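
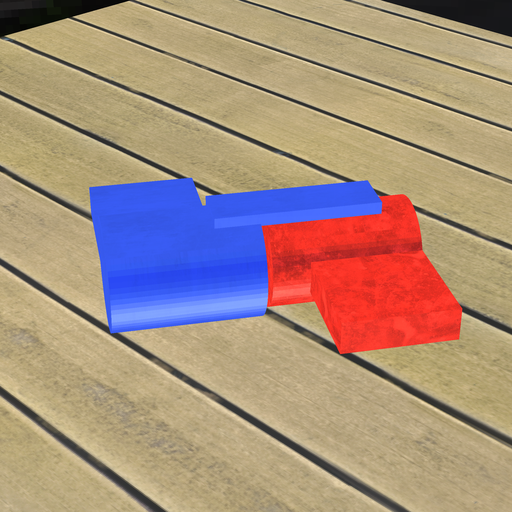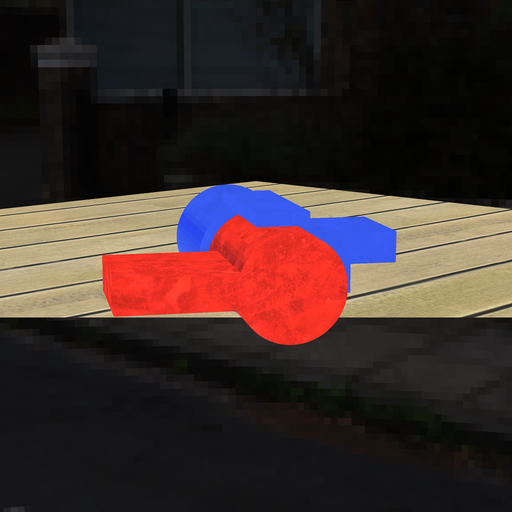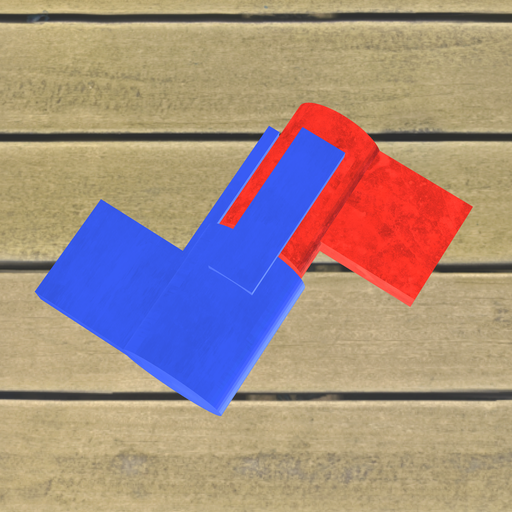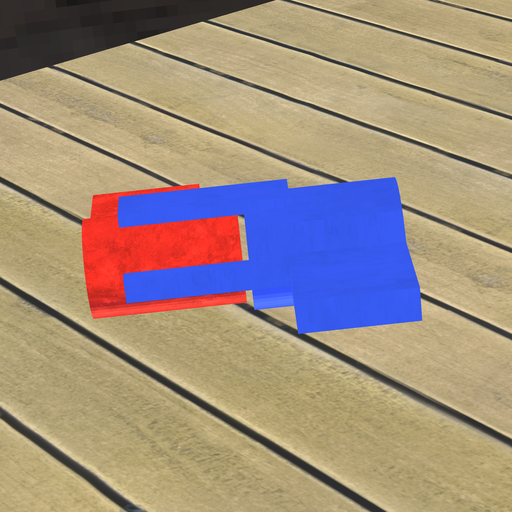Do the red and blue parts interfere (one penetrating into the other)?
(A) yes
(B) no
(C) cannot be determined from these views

(B) no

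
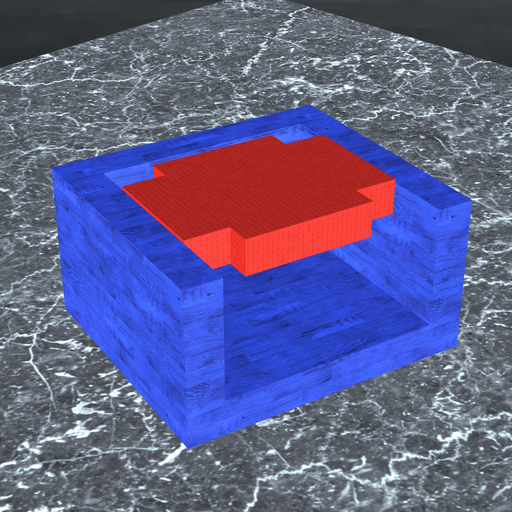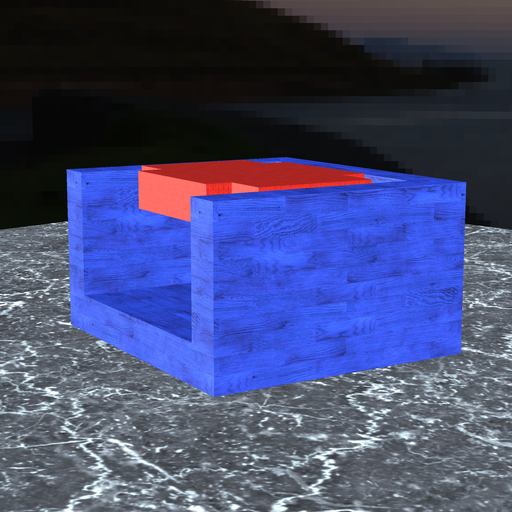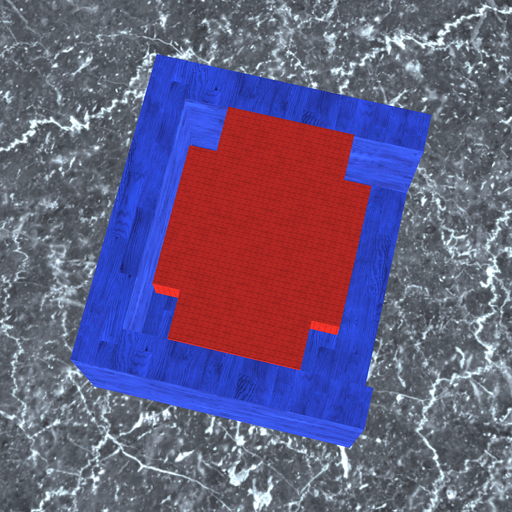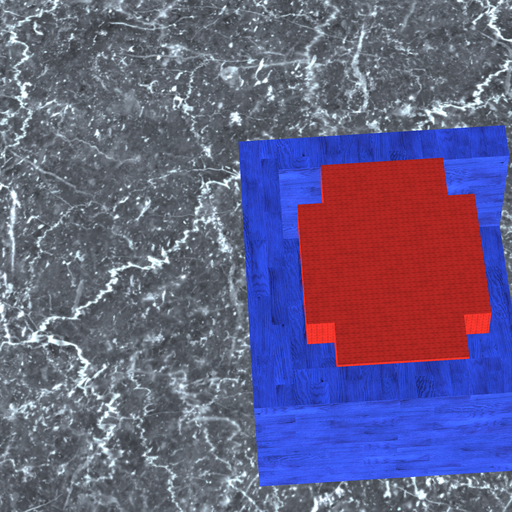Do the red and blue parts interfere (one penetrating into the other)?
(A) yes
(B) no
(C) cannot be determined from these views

(B) no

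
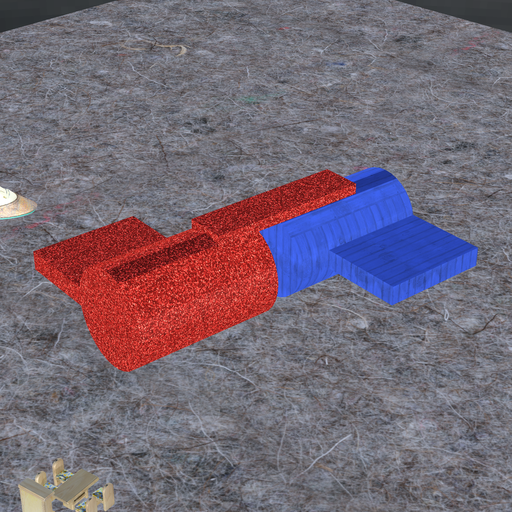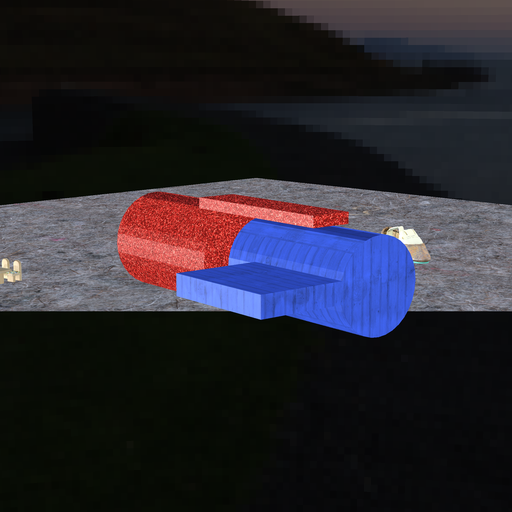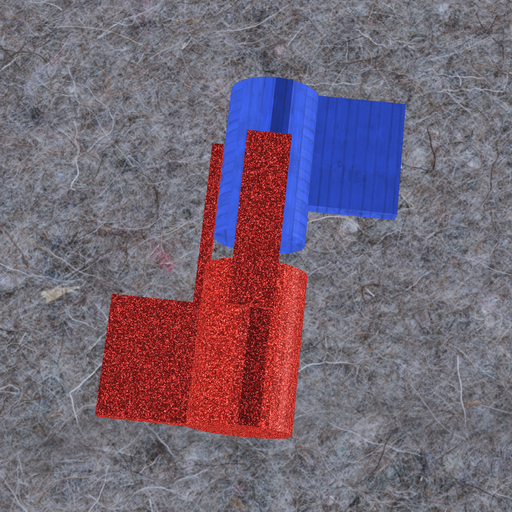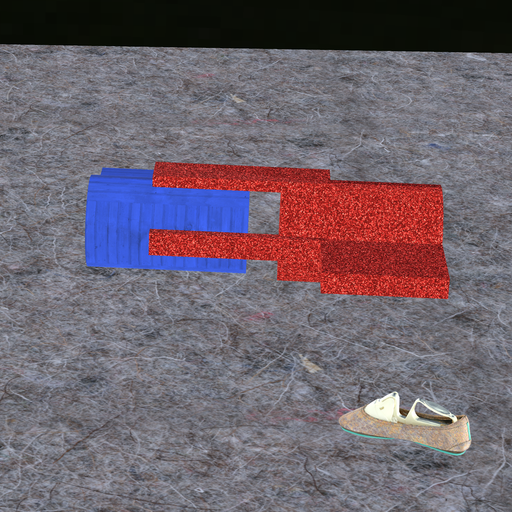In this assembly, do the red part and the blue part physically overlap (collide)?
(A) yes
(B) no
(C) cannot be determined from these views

(B) no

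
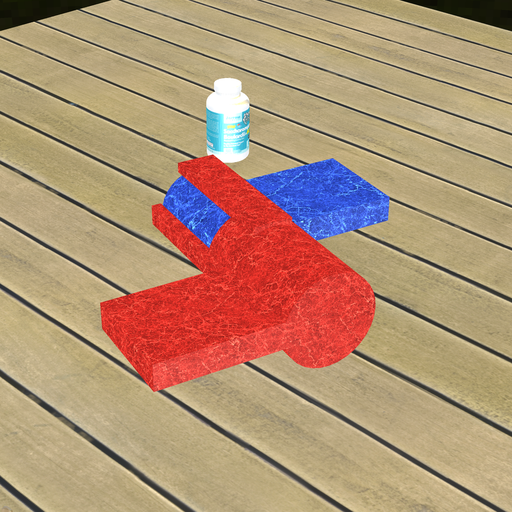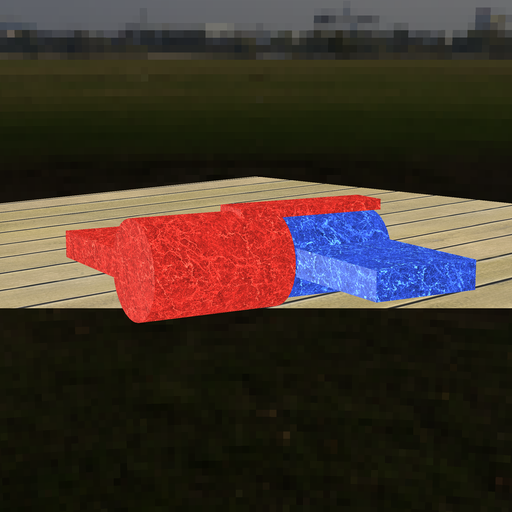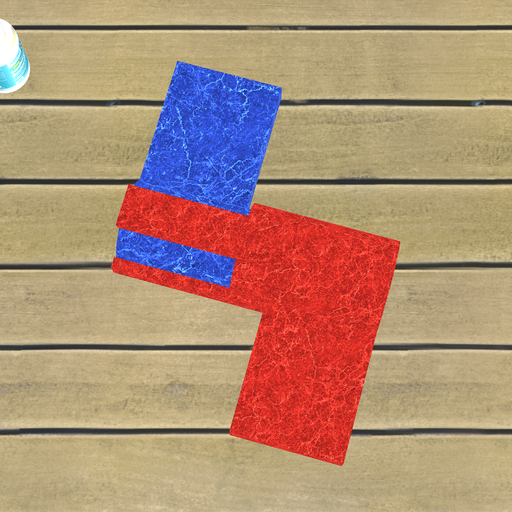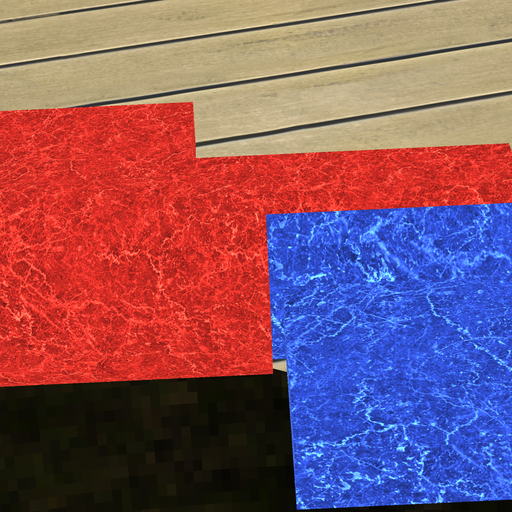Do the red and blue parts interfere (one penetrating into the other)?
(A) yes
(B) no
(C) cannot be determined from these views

(A) yes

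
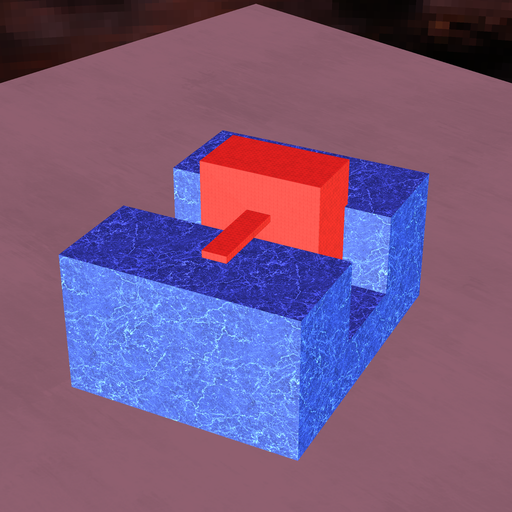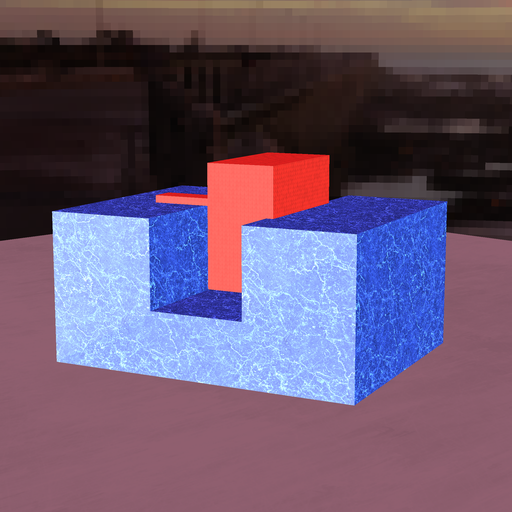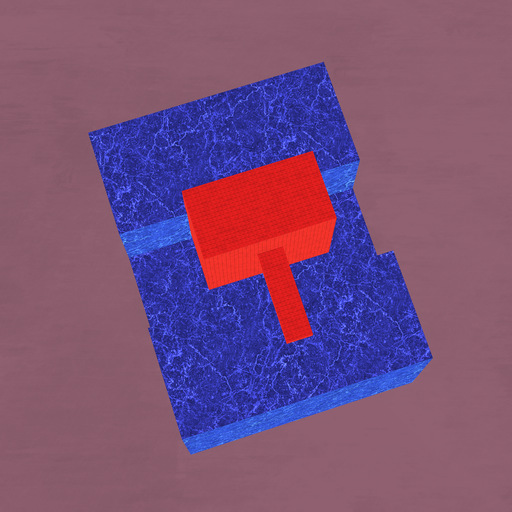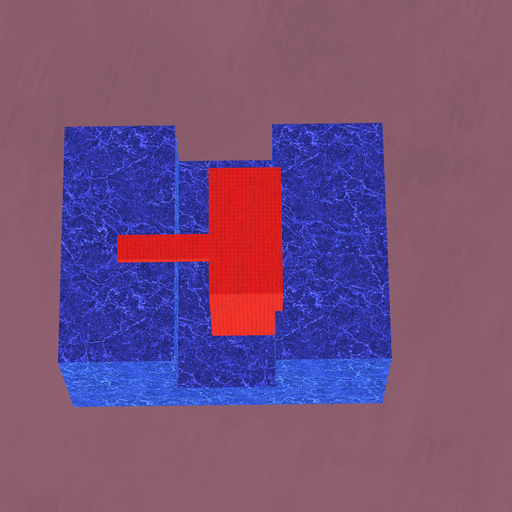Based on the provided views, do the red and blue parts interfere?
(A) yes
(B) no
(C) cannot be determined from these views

(A) yes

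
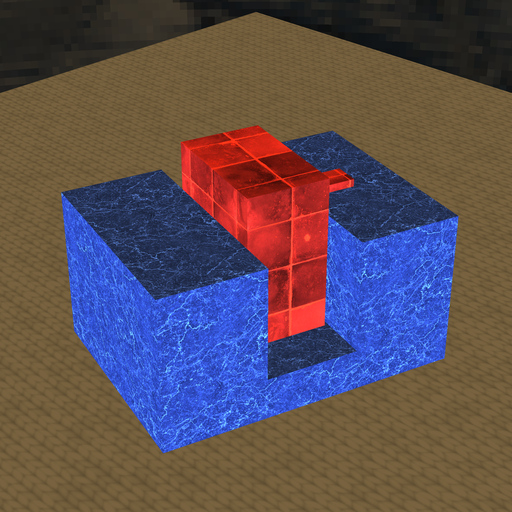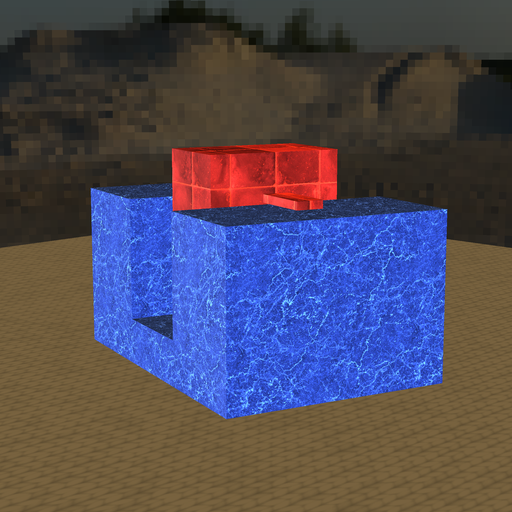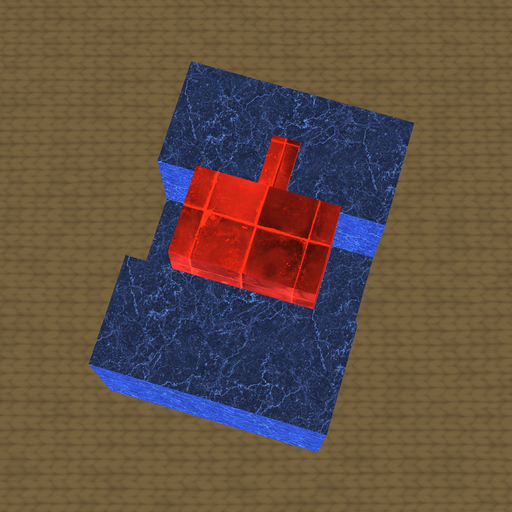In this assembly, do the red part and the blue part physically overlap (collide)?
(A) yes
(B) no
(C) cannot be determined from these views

(C) cannot be determined from these views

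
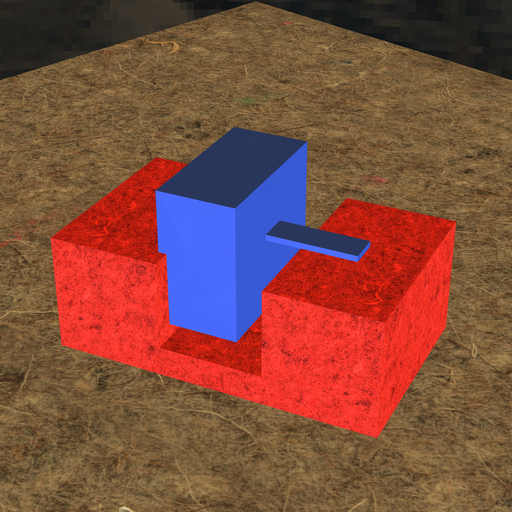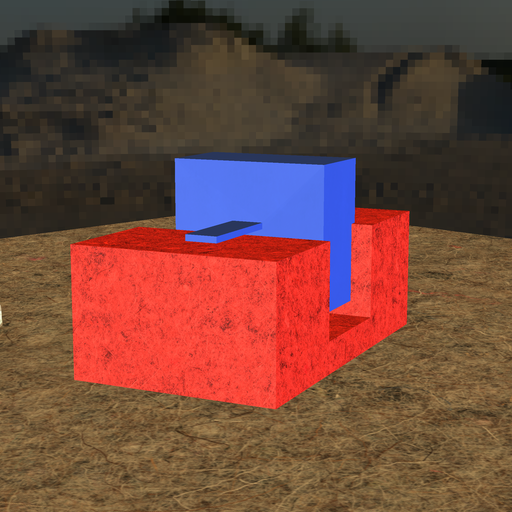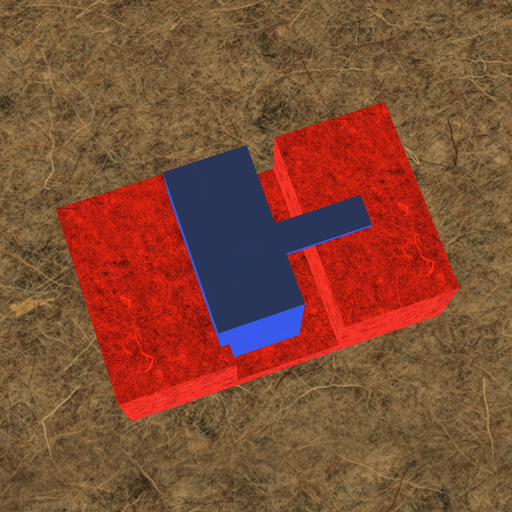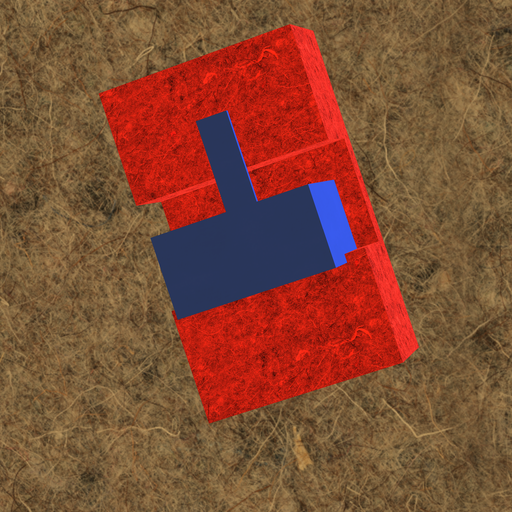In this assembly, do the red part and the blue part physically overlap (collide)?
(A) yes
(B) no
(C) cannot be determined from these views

(A) yes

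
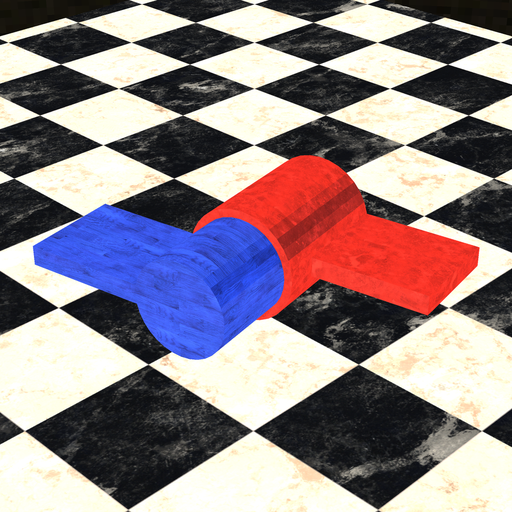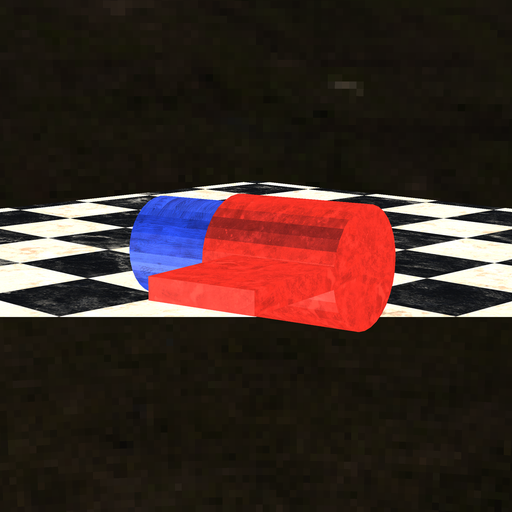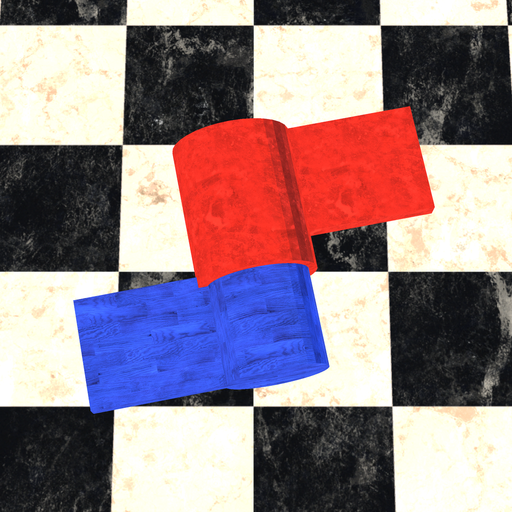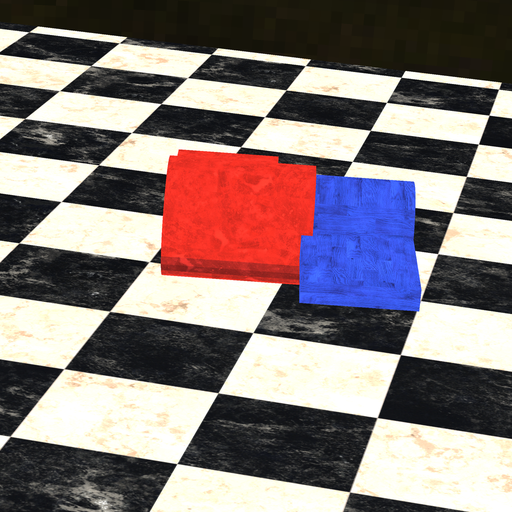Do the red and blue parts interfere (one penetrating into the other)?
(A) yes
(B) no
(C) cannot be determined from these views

(A) yes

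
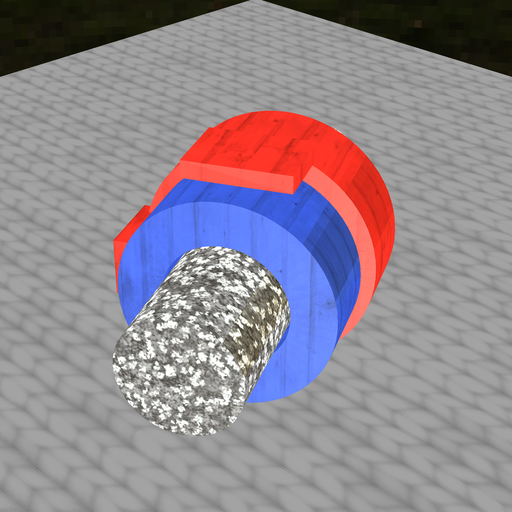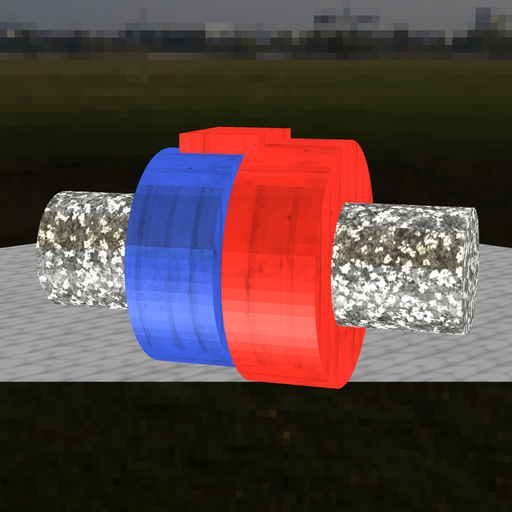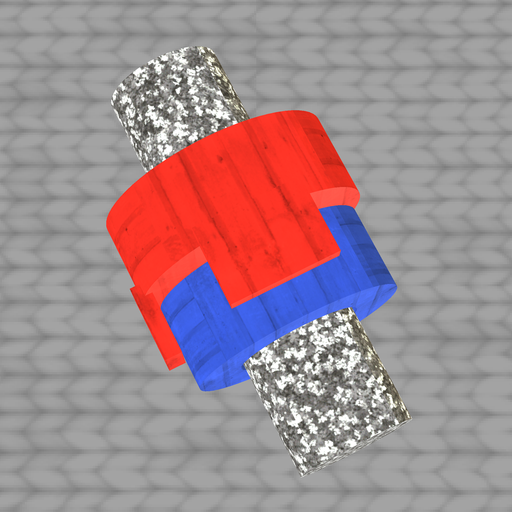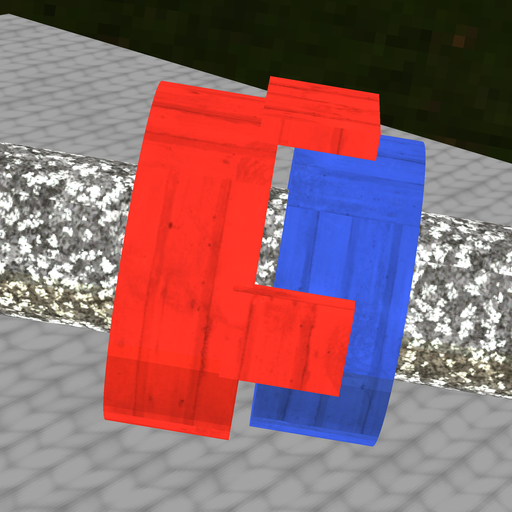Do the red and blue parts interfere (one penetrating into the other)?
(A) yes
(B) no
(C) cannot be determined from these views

(B) no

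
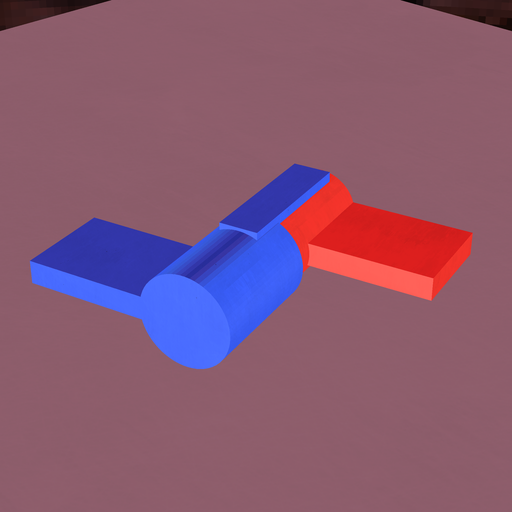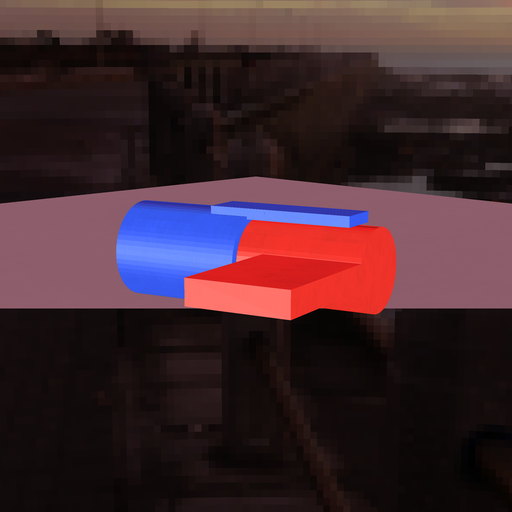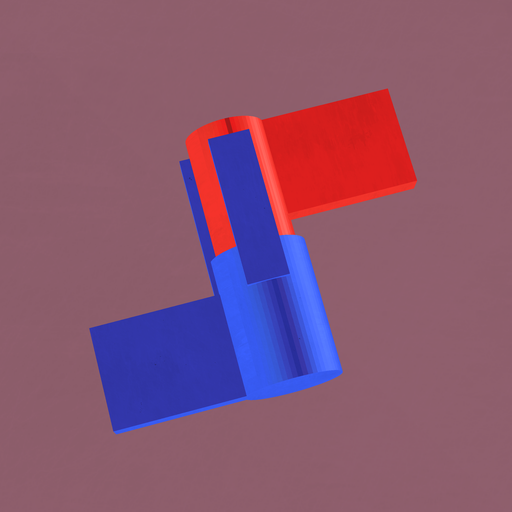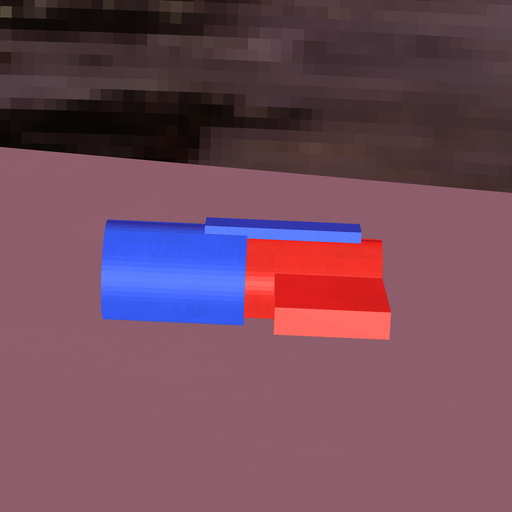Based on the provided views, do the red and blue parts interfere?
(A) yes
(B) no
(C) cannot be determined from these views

(A) yes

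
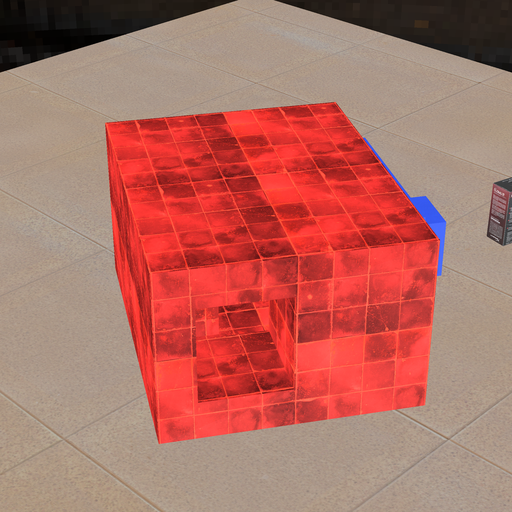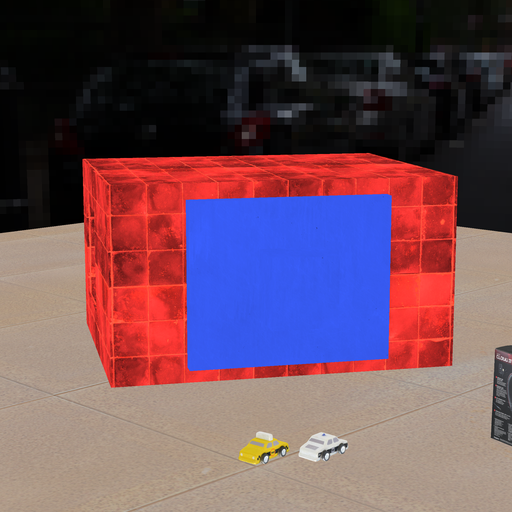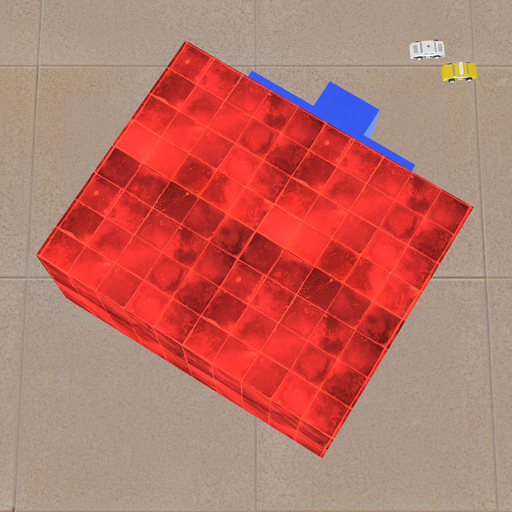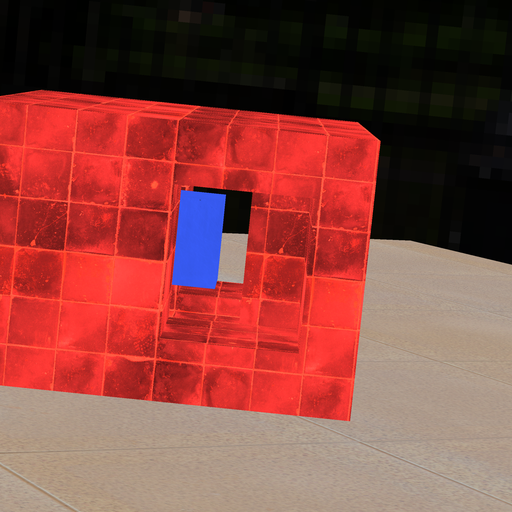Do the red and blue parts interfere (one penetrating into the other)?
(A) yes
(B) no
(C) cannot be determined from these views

(B) no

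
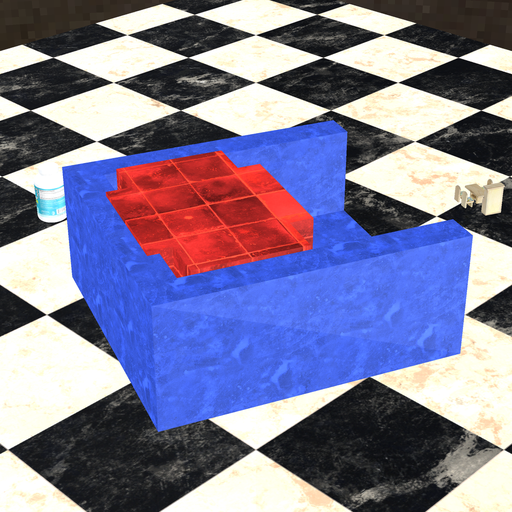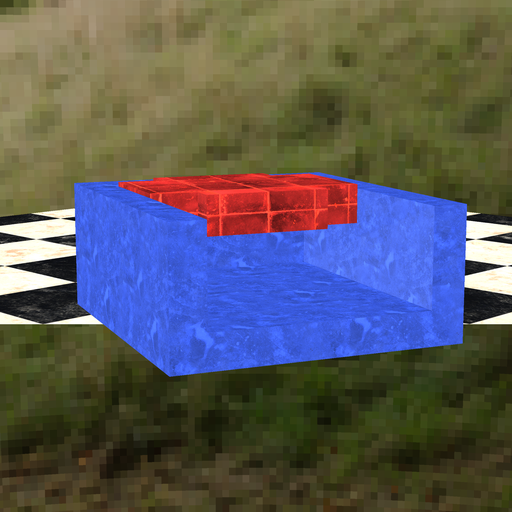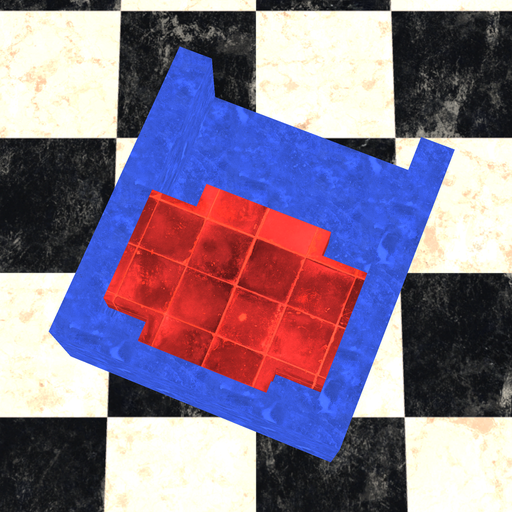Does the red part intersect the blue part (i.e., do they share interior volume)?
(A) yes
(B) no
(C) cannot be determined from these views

(A) yes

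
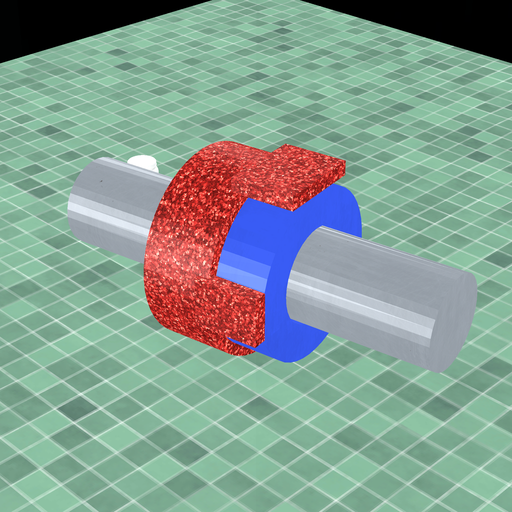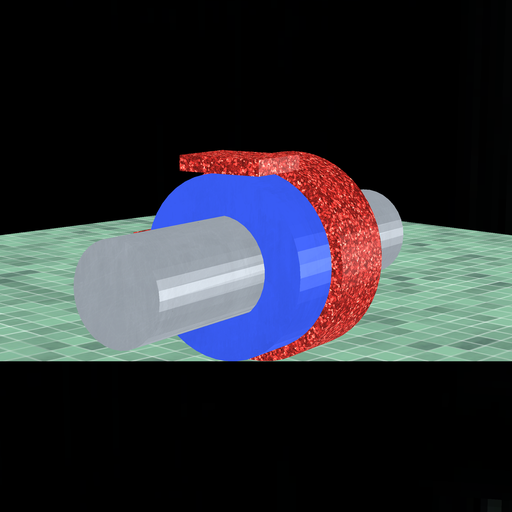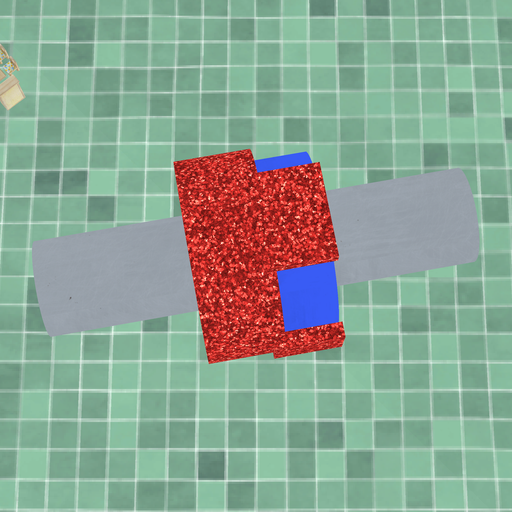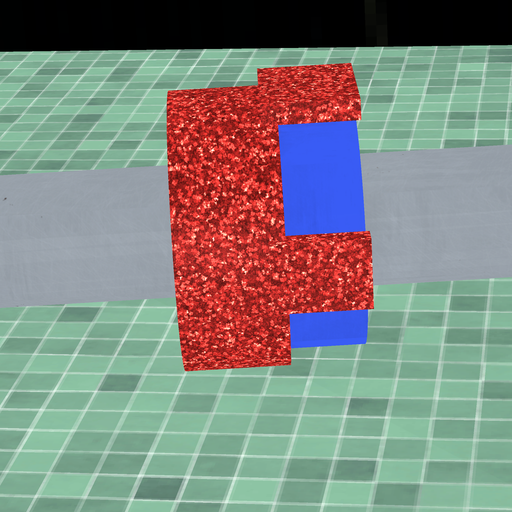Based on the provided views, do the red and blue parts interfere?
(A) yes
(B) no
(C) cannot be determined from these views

(A) yes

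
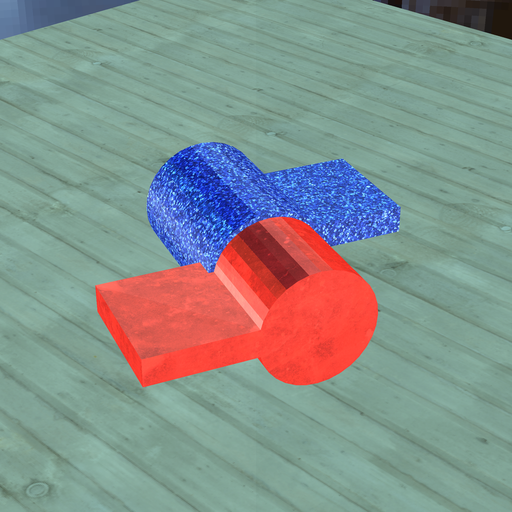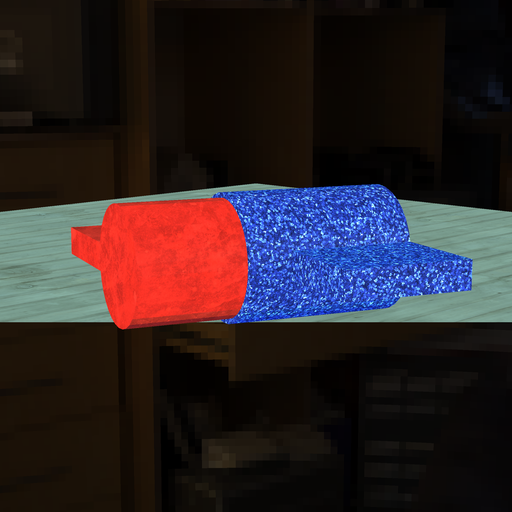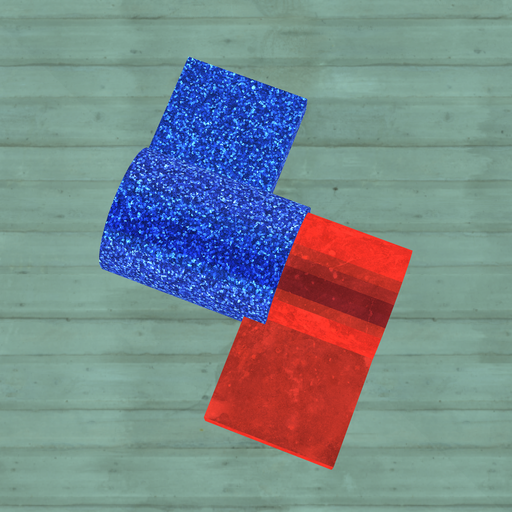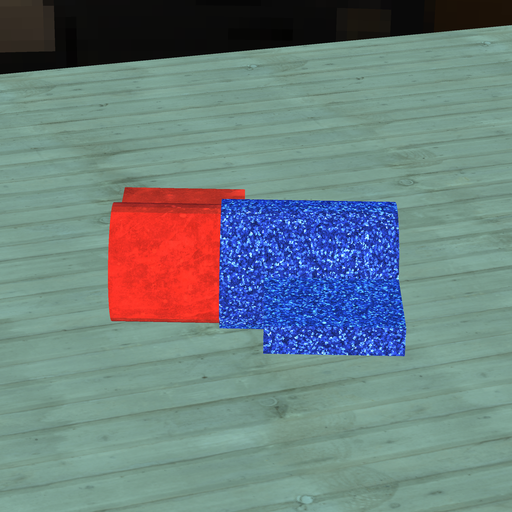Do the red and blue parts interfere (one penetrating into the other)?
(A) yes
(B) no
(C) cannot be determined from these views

(A) yes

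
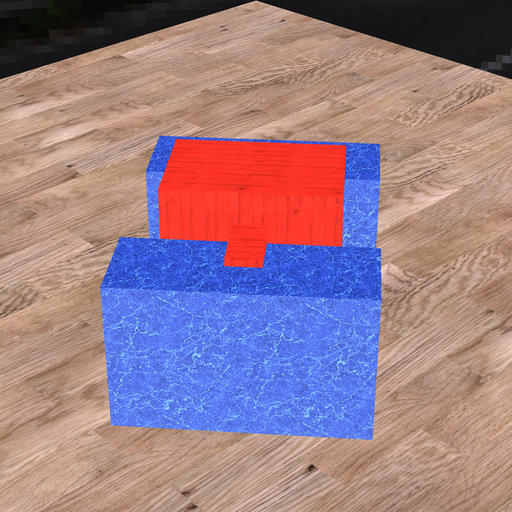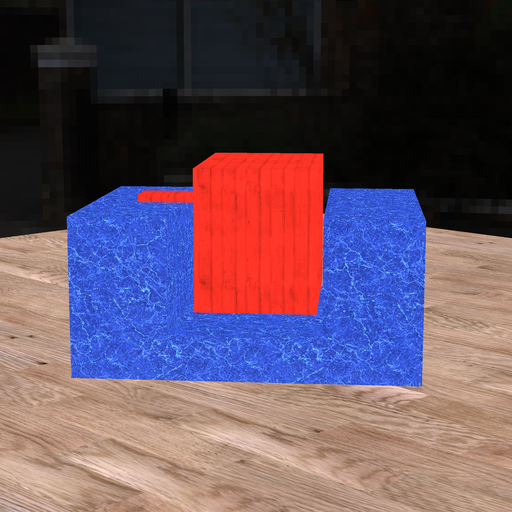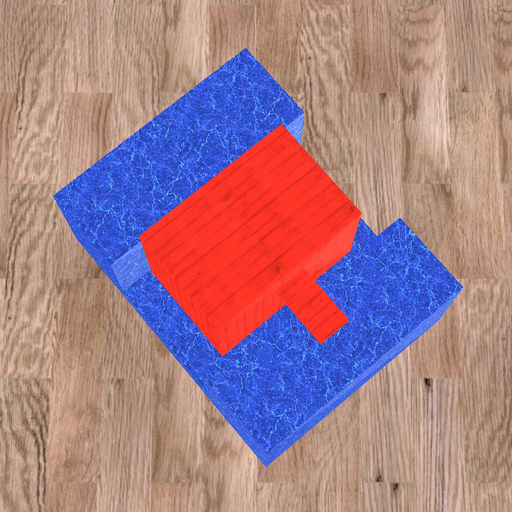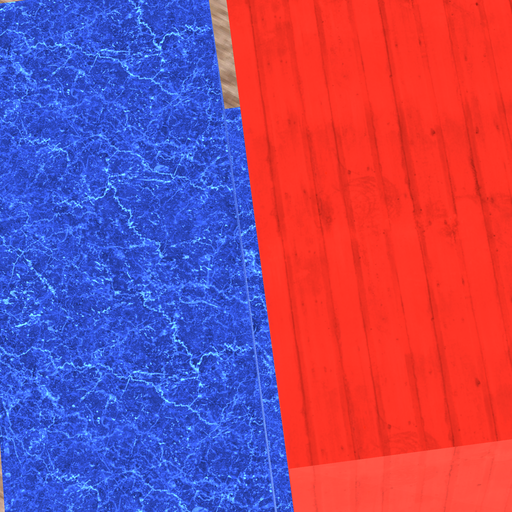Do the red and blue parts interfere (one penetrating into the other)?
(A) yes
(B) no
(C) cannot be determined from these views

(B) no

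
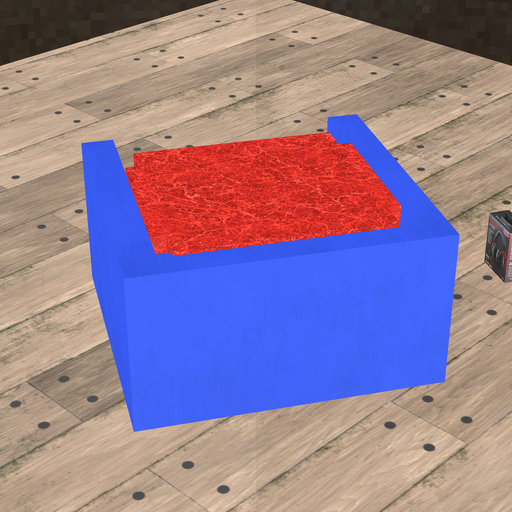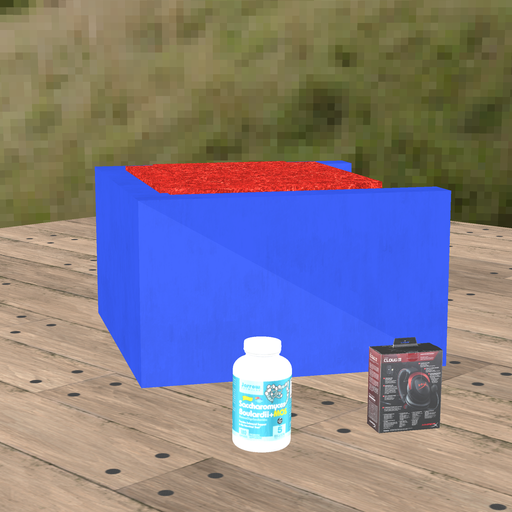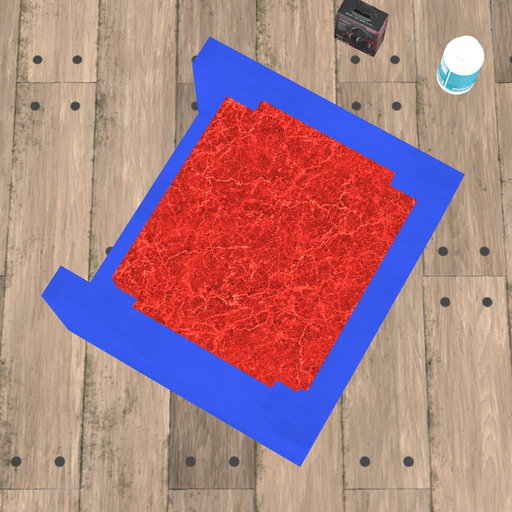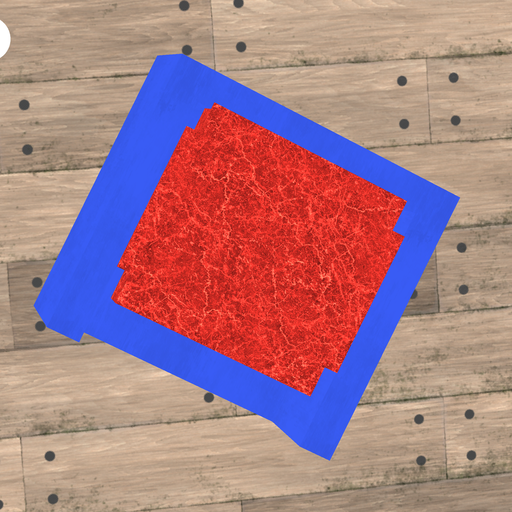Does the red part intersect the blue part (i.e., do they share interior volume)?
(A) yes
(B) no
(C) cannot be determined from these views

(A) yes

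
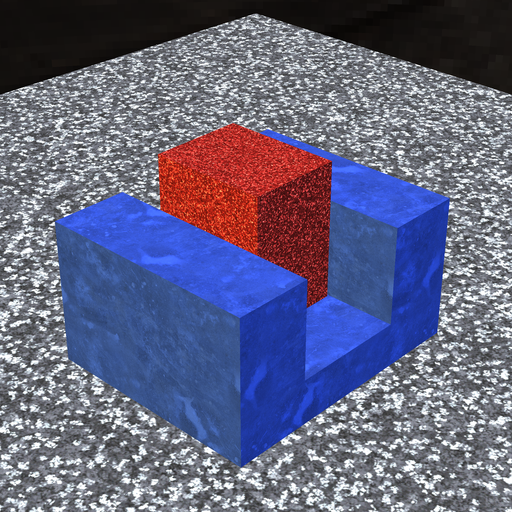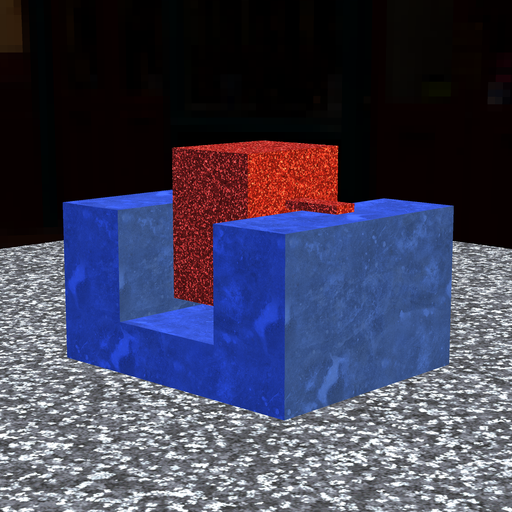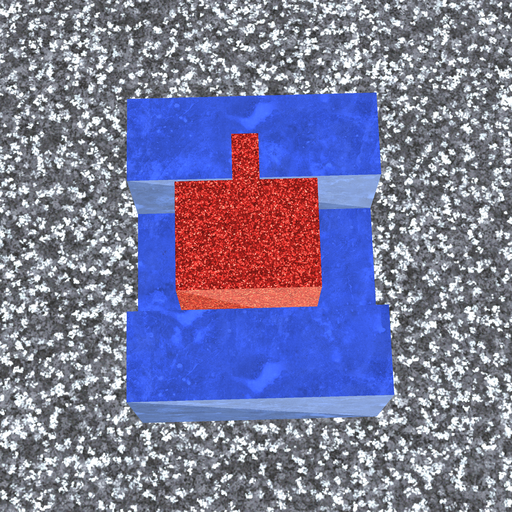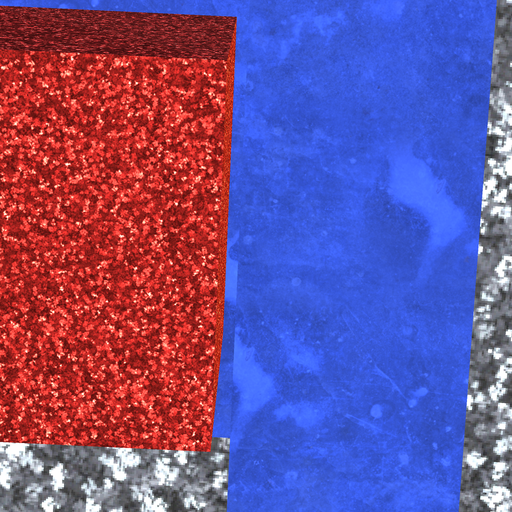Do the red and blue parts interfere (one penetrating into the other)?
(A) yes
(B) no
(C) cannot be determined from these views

(B) no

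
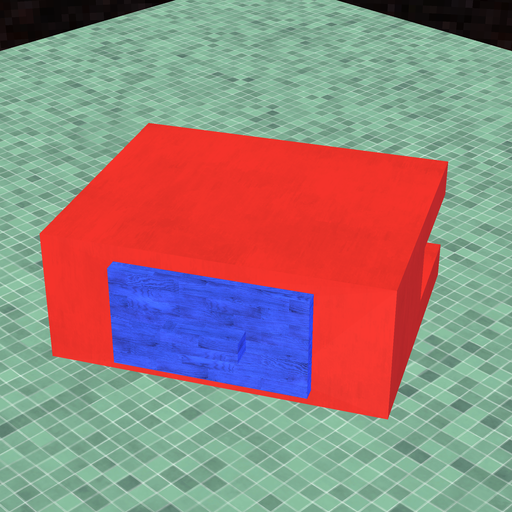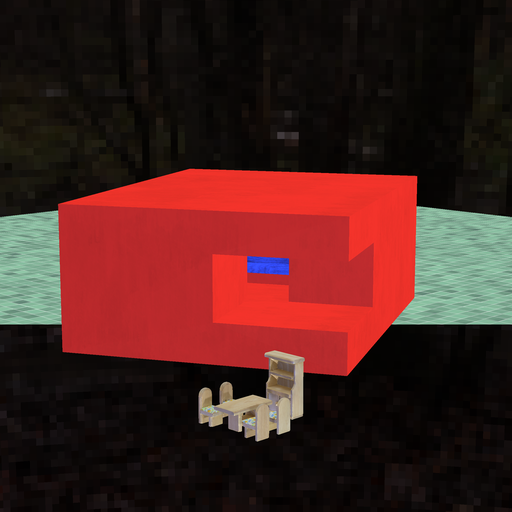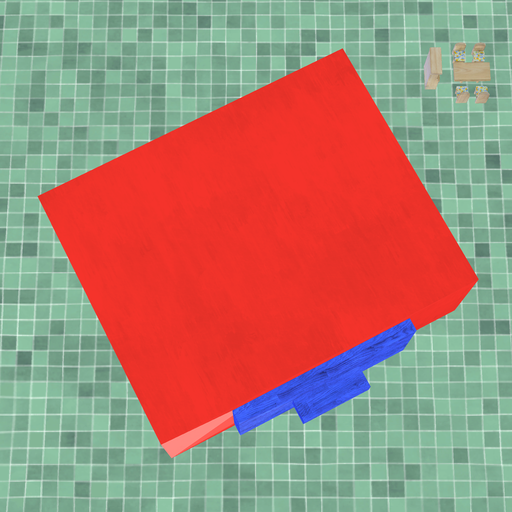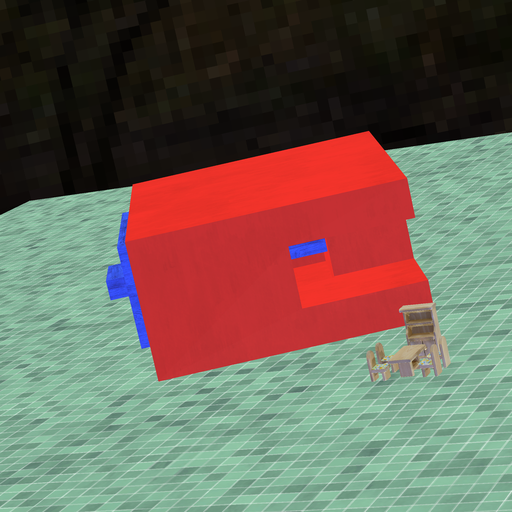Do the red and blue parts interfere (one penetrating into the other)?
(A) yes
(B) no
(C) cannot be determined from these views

(A) yes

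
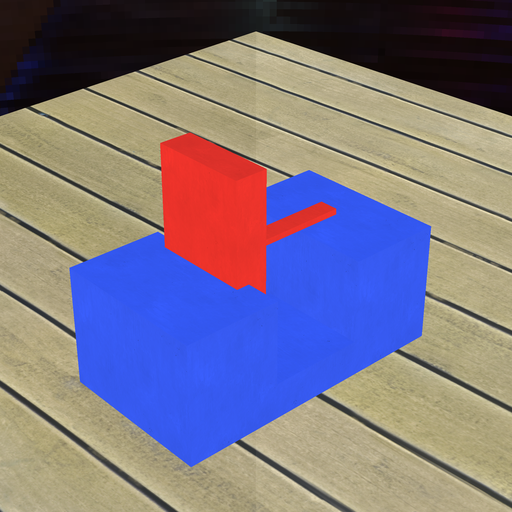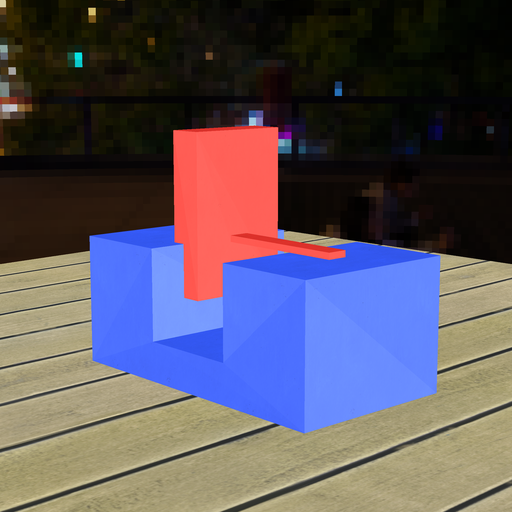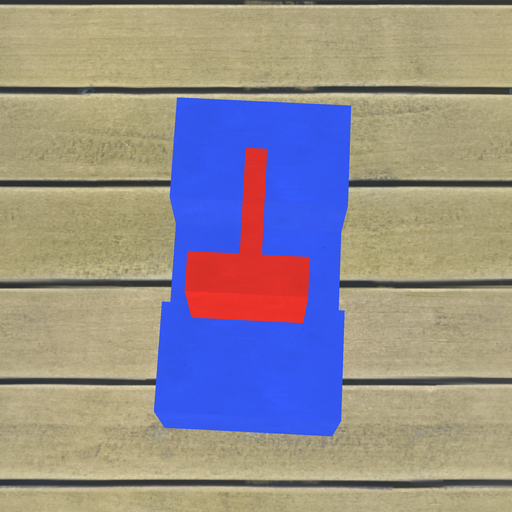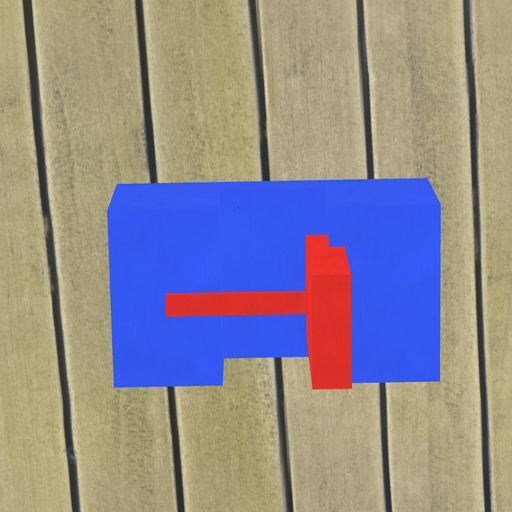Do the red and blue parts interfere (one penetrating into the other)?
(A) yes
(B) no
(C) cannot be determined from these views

(A) yes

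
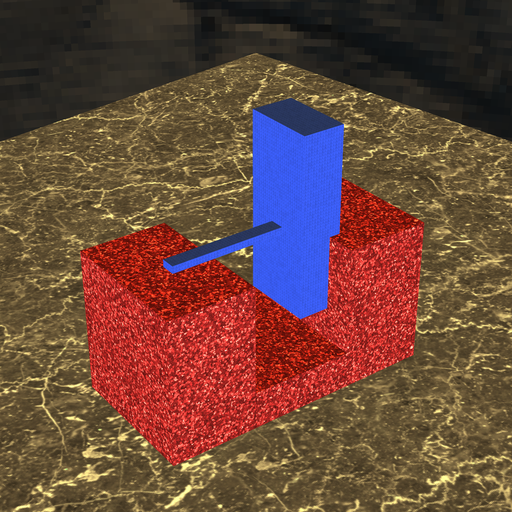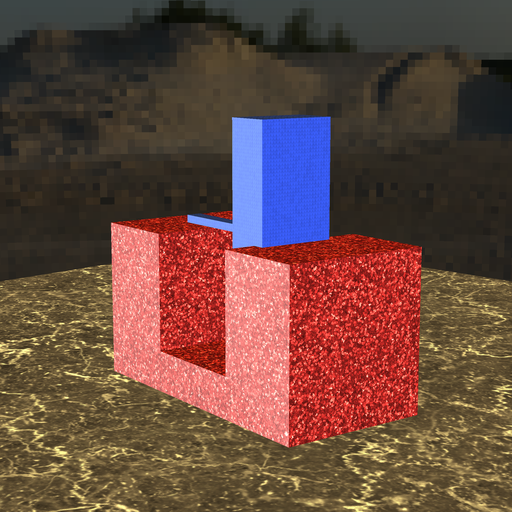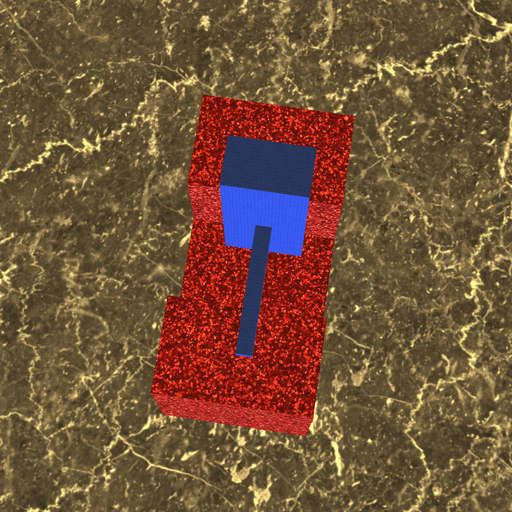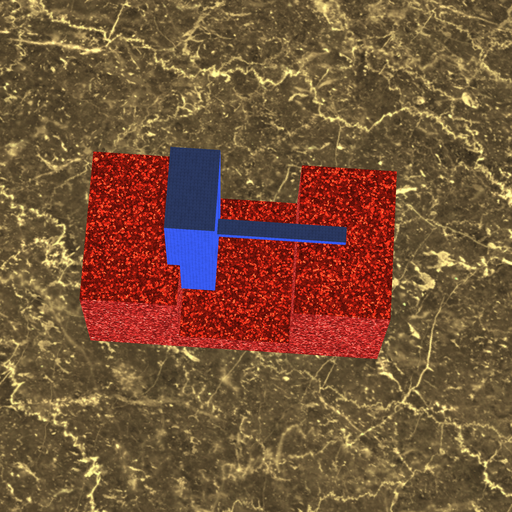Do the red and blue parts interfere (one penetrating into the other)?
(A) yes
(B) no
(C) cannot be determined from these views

(A) yes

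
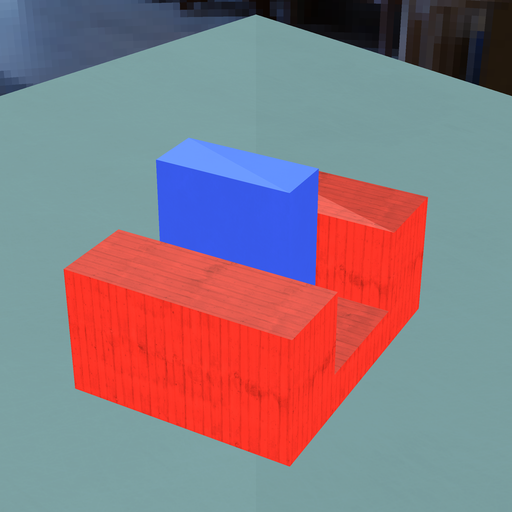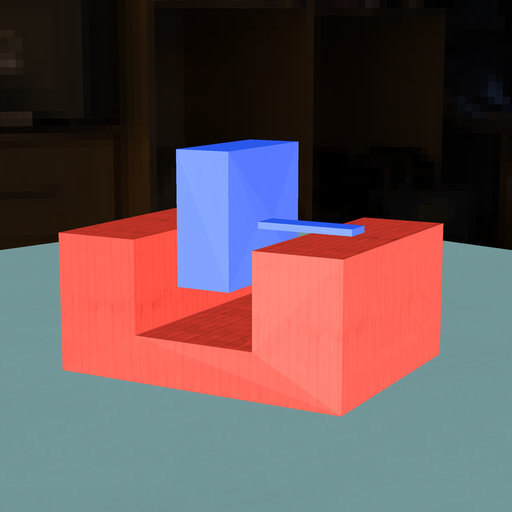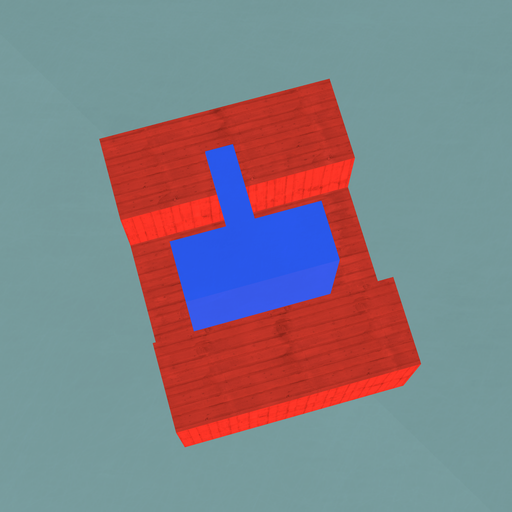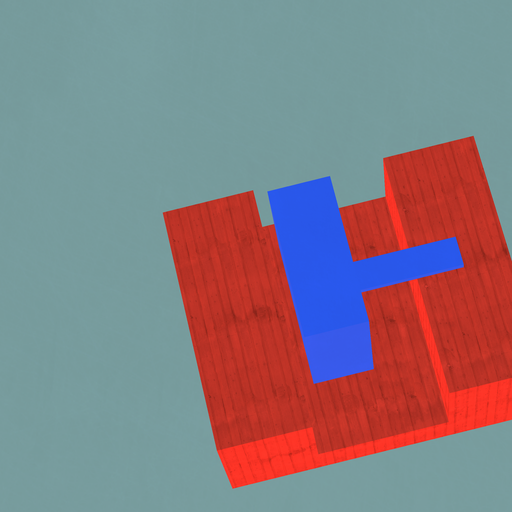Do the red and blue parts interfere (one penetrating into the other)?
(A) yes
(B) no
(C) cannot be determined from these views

(B) no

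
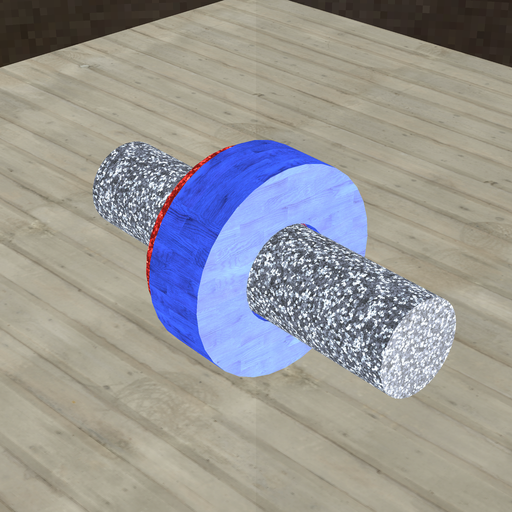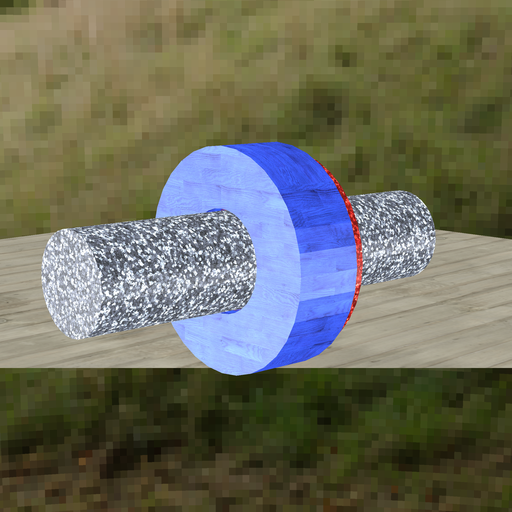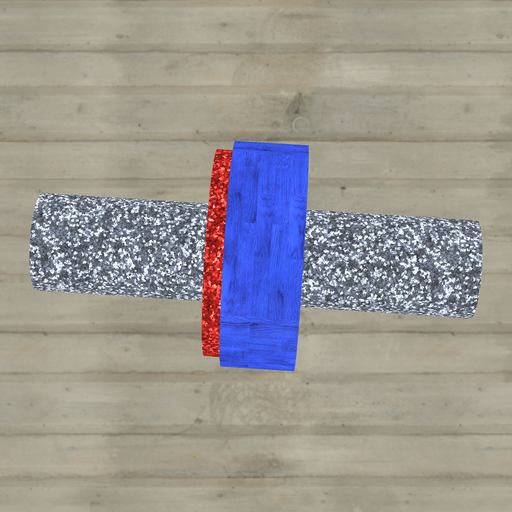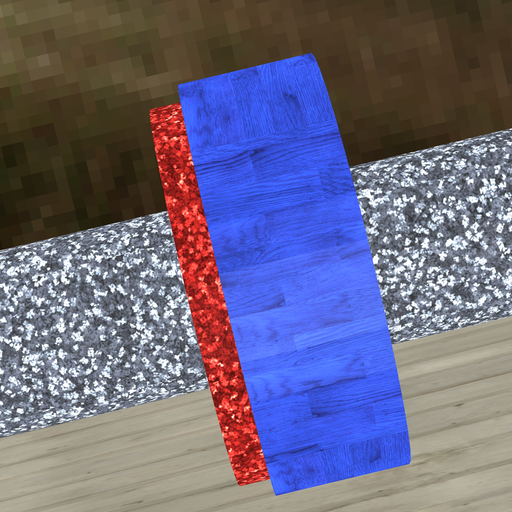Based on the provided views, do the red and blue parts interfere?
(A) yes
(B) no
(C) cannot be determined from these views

(A) yes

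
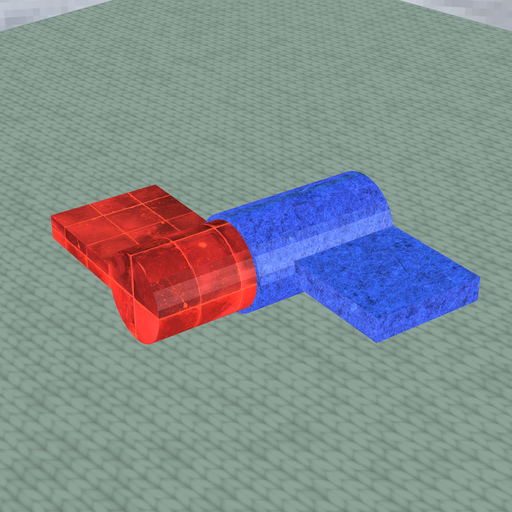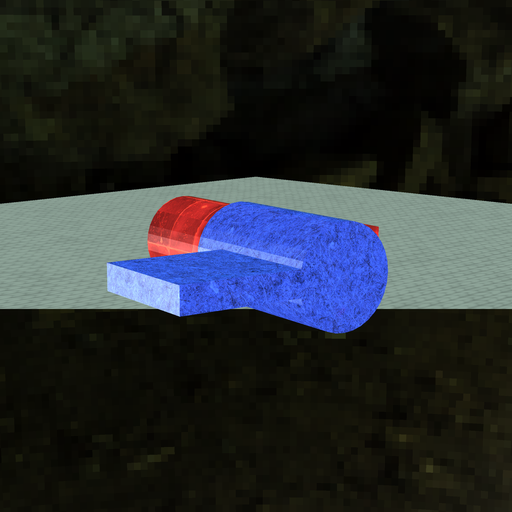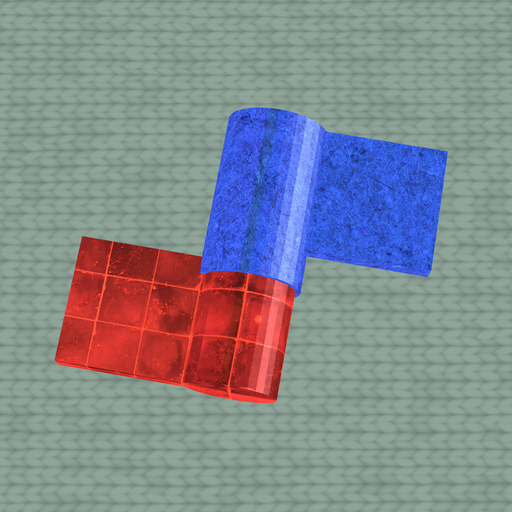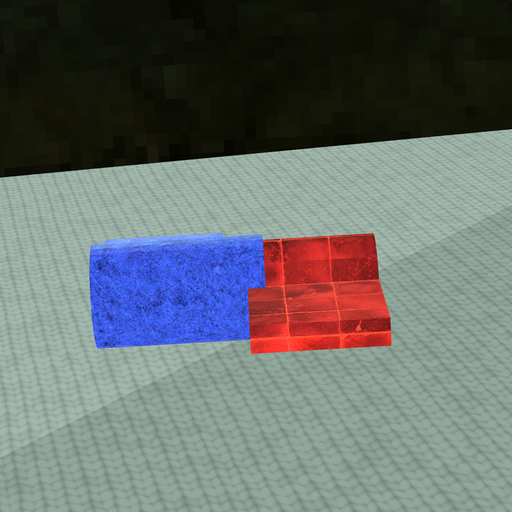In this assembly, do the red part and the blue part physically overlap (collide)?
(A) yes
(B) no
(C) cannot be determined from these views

(A) yes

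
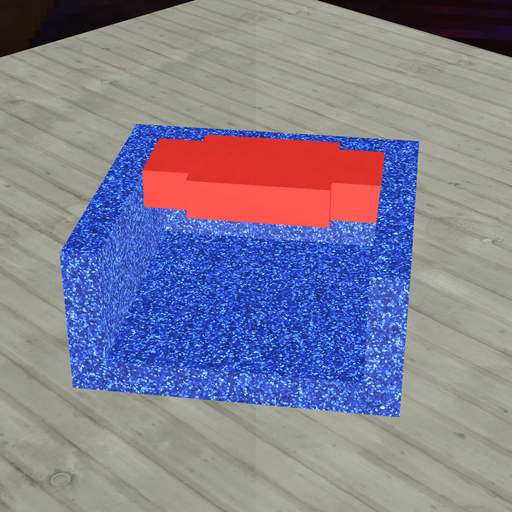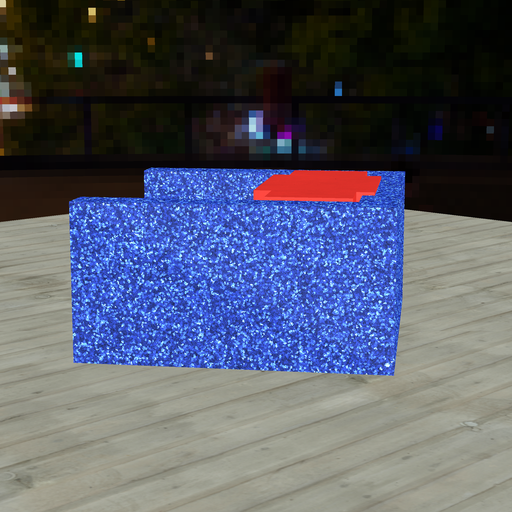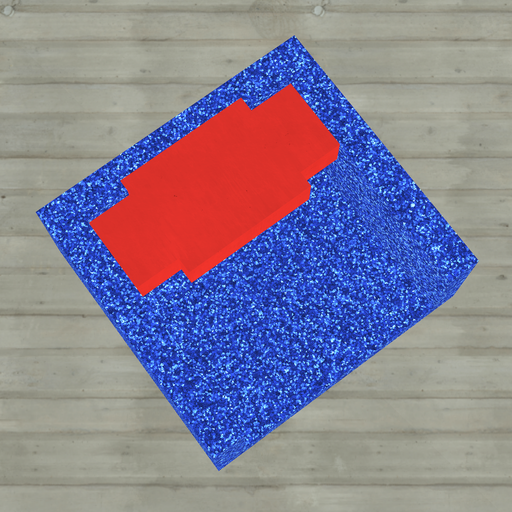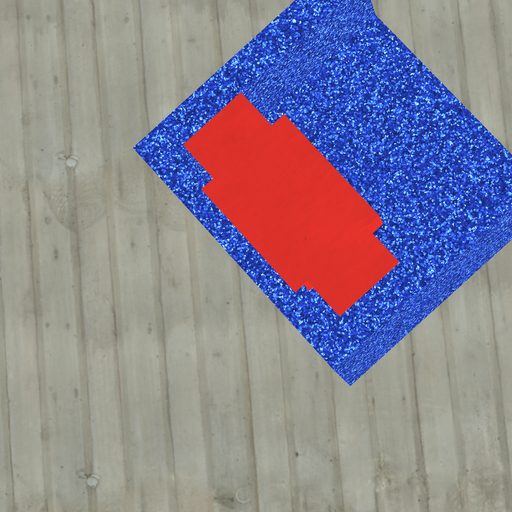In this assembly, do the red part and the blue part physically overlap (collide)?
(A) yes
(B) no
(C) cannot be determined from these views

(A) yes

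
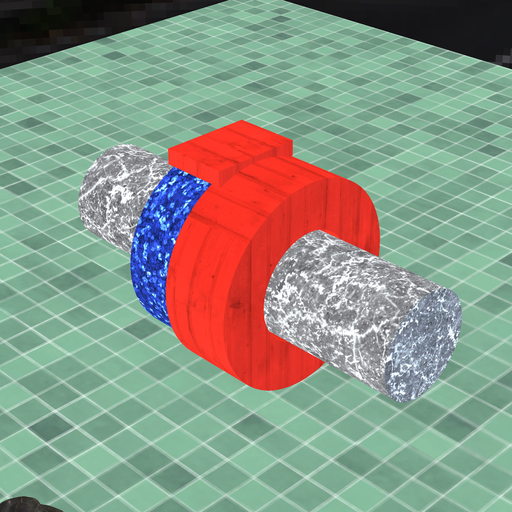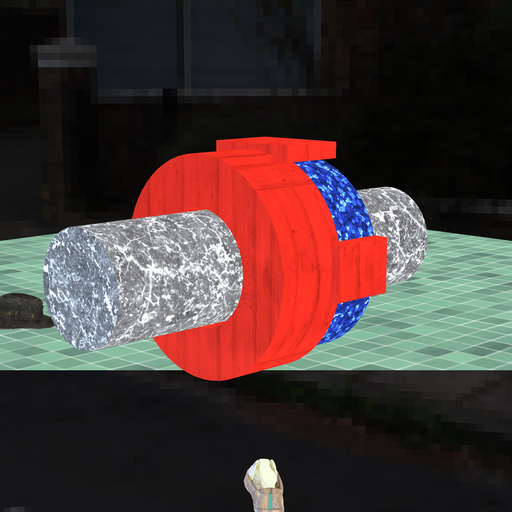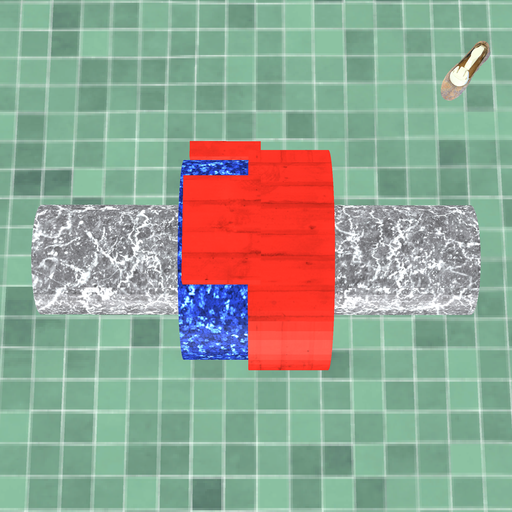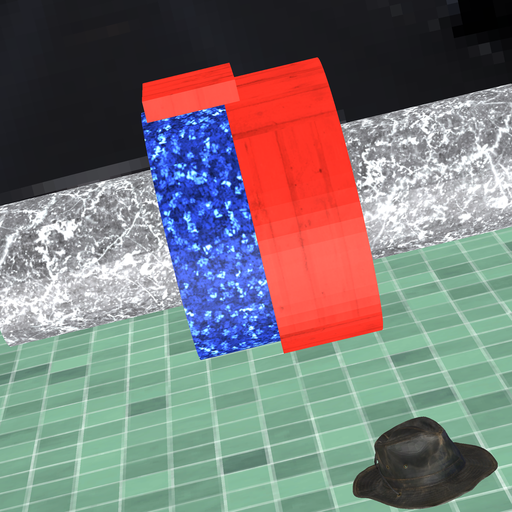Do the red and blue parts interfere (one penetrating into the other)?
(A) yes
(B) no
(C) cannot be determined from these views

(A) yes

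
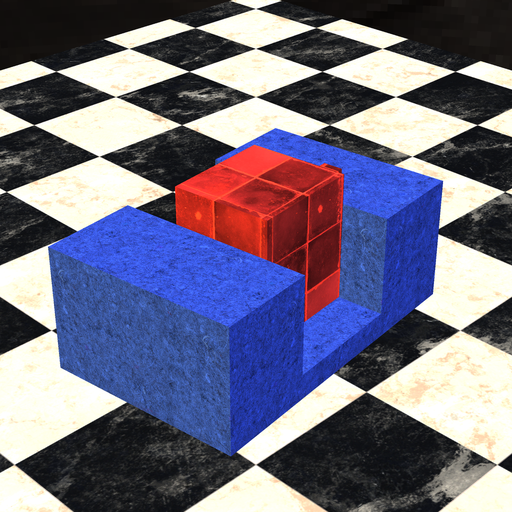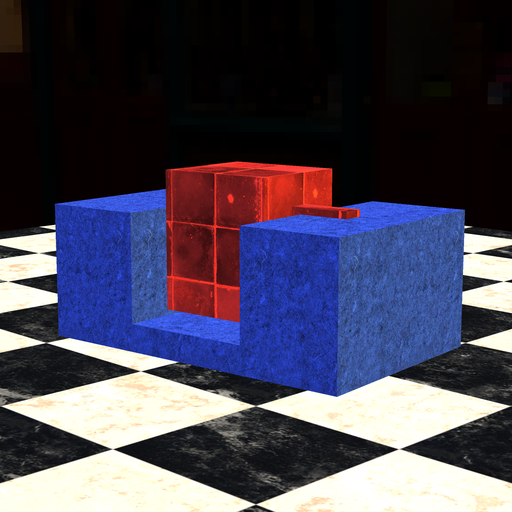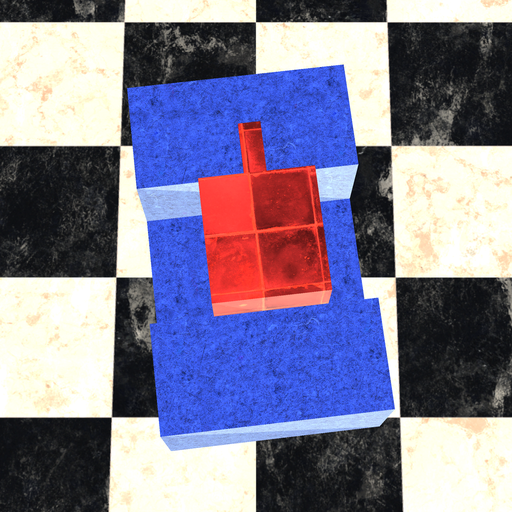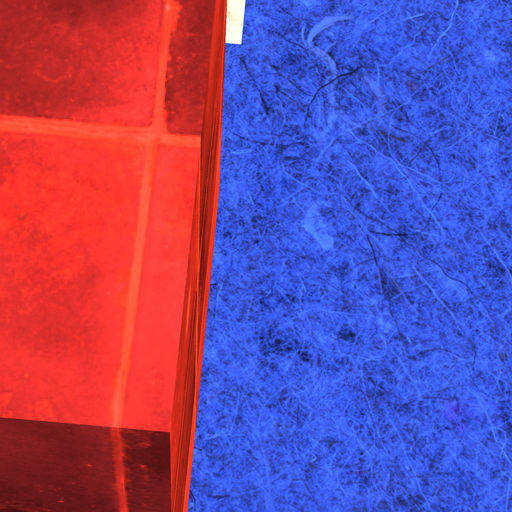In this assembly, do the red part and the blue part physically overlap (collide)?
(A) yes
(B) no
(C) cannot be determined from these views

(B) no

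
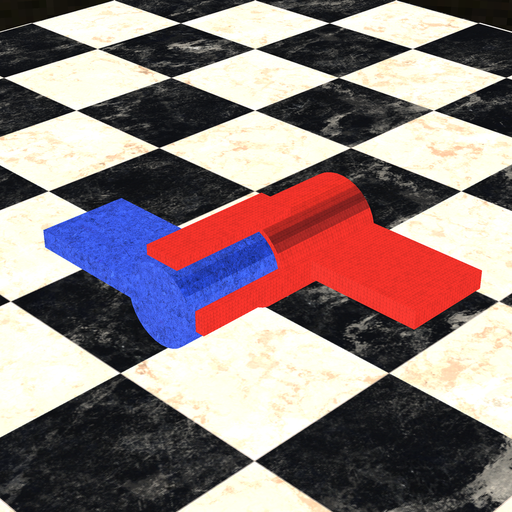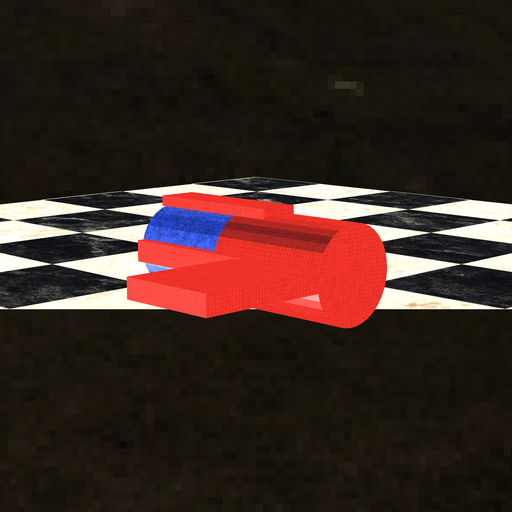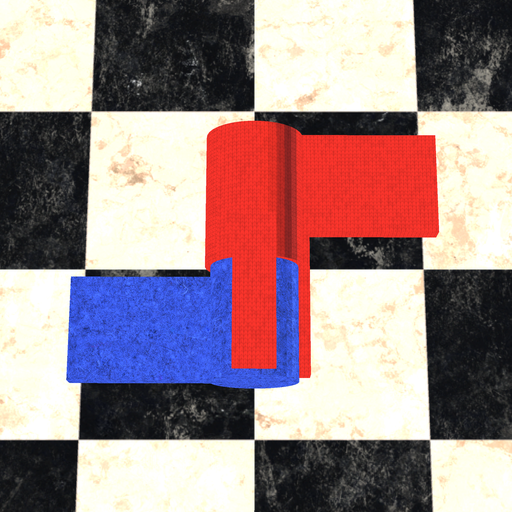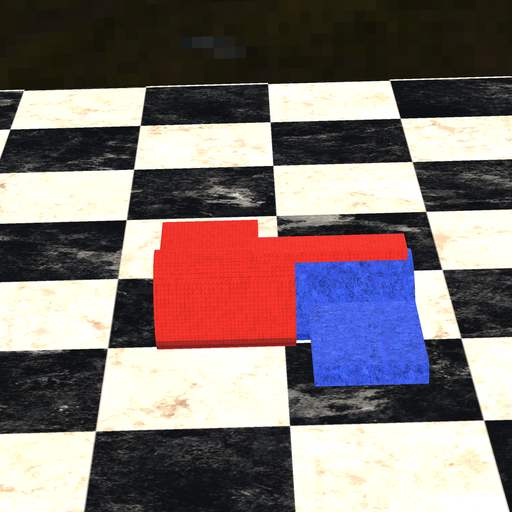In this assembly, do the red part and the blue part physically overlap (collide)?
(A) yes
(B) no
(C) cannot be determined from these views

(A) yes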